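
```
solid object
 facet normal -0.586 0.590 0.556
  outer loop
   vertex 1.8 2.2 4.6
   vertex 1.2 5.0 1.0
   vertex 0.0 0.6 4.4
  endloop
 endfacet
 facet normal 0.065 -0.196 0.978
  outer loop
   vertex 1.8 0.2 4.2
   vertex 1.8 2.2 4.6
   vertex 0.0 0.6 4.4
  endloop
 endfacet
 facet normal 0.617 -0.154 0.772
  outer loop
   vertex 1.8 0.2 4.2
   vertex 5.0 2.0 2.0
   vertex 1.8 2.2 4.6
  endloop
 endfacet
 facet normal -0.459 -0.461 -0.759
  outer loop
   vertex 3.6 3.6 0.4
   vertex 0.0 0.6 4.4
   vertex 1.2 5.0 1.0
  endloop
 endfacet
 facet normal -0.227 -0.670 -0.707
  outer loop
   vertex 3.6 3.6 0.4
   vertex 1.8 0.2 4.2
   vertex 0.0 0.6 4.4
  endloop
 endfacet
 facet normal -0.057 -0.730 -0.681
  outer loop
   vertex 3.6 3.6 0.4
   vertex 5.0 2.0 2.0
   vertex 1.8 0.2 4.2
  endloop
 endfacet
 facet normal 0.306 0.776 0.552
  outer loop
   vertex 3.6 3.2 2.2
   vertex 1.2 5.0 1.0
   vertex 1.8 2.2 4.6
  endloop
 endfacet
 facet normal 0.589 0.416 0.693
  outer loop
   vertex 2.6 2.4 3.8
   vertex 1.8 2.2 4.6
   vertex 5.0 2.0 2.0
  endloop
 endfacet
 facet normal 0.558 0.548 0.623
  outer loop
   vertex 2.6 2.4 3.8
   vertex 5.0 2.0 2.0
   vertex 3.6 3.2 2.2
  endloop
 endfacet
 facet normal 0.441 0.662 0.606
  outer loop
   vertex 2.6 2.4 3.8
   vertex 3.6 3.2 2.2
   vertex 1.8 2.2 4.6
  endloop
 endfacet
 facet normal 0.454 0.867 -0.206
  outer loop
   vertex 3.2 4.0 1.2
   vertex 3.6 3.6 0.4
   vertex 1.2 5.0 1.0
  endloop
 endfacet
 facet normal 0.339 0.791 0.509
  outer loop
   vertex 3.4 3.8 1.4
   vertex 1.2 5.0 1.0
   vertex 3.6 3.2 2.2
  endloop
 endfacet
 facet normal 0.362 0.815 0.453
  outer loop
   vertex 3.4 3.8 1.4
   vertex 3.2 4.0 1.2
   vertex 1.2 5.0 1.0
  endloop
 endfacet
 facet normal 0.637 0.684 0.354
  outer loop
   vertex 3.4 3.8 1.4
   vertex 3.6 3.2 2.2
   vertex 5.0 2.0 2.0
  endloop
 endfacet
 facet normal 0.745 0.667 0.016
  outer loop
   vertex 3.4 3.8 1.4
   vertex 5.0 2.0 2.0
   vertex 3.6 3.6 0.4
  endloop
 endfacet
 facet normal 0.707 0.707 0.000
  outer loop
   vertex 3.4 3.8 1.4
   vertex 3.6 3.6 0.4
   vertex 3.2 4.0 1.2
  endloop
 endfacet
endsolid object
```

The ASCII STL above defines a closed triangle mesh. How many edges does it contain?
24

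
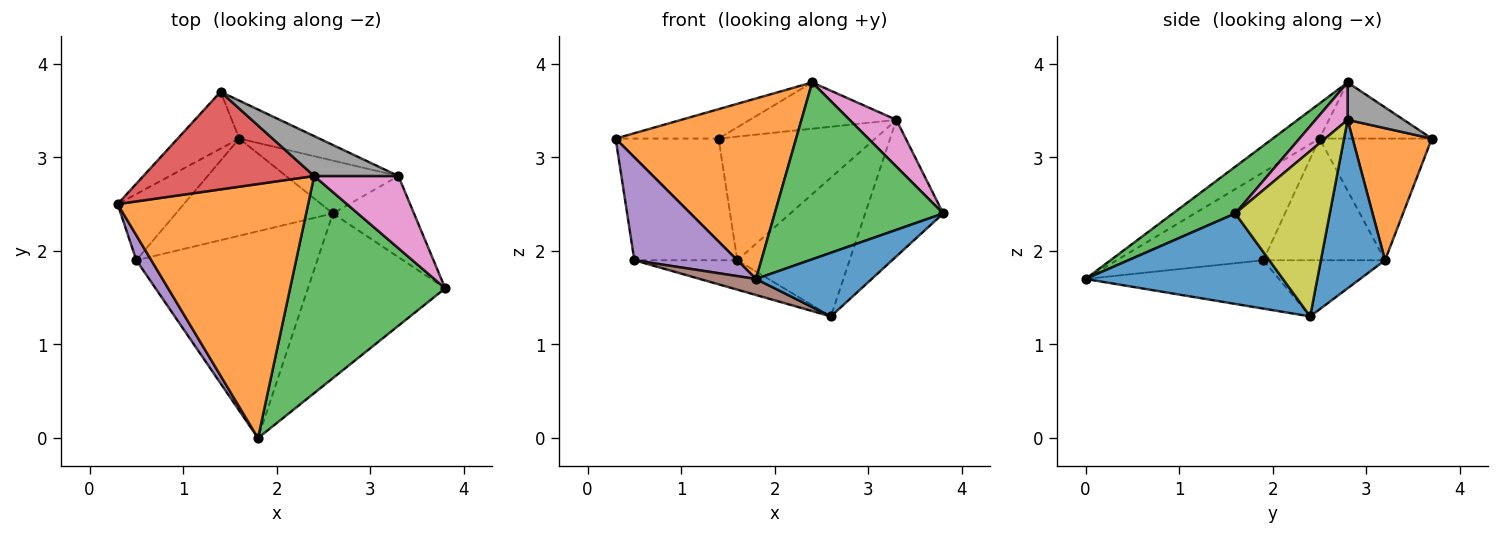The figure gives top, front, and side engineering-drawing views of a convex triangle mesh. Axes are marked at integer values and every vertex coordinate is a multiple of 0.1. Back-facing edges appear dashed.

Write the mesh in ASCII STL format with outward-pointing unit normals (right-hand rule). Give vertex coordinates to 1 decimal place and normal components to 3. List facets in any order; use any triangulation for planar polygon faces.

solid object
 facet normal 0.524 -0.307 -0.795
  outer loop
   vertex 2.6 2.4 1.3
   vertex 3.8 1.6 2.4
   vertex 1.8 0.0 1.7
  endloop
 endfacet
 facet normal -0.148 -0.573 0.806
  outer loop
   vertex 2.4 2.8 3.8
   vertex 0.3 2.5 3.2
   vertex 1.8 0.0 1.7
  endloop
 endfacet
 facet normal 0.228 -0.615 0.755
  outer loop
   vertex 2.4 2.8 3.8
   vertex 1.8 0.0 1.7
   vertex 3.8 1.6 2.4
  endloop
 endfacet
 facet normal -0.300 0.275 0.913
  outer loop
   vertex 2.4 2.8 3.8
   vertex 1.4 3.7 3.2
   vertex 0.3 2.5 3.2
  endloop
 endfacet
 facet normal -0.811 -0.569 0.138
  outer loop
   vertex 0.5 1.9 1.9
   vertex 1.8 0.0 1.7
   vertex 0.3 2.5 3.2
  endloop
 endfacet
 facet normal -0.257 -0.075 -0.963
  outer loop
   vertex 0.5 1.9 1.9
   vertex 2.6 2.4 1.3
   vertex 1.8 0.0 1.7
  endloop
 endfacet
 facet normal 0.349 -0.510 0.786
  outer loop
   vertex 3.3 2.8 3.4
   vertex 2.4 2.8 3.8
   vertex 3.8 1.6 2.4
  endloop
 endfacet
 facet normal 0.279 0.728 0.627
  outer loop
   vertex 3.3 2.8 3.4
   vertex 1.4 3.7 3.2
   vertex 2.4 2.8 3.8
  endloop
 endfacet
 facet normal 0.721 0.595 -0.354
  outer loop
   vertex 3.3 2.8 3.4
   vertex 3.8 1.6 2.4
   vertex 2.6 2.4 1.3
  endloop
 endfacet
 facet normal -0.324 0.274 -0.905
  outer loop
   vertex 1.6 3.2 1.9
   vertex 2.6 2.4 1.3
   vertex 0.5 1.9 1.9
  endloop
 endfacet
 facet normal 0.471 0.824 -0.314
  outer loop
   vertex 1.6 3.2 1.9
   vertex 3.3 2.8 3.4
   vertex 2.6 2.4 1.3
  endloop
 endfacet
 facet normal 0.435 0.861 -0.264
  outer loop
   vertex 1.6 3.2 1.9
   vertex 1.4 3.7 3.2
   vertex 3.3 2.8 3.4
  endloop
 endfacet
 facet normal -0.691 0.633 -0.350
  outer loop
   vertex 1.6 3.2 1.9
   vertex 0.3 2.5 3.2
   vertex 1.4 3.7 3.2
  endloop
 endfacet
 facet normal -0.705 0.596 -0.384
  outer loop
   vertex 1.6 3.2 1.9
   vertex 0.5 1.9 1.9
   vertex 0.3 2.5 3.2
  endloop
 endfacet
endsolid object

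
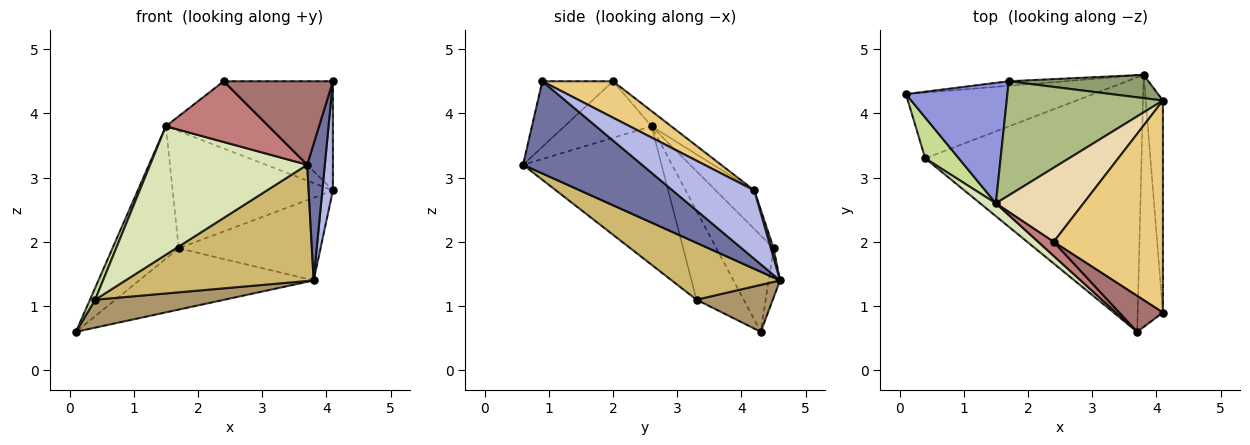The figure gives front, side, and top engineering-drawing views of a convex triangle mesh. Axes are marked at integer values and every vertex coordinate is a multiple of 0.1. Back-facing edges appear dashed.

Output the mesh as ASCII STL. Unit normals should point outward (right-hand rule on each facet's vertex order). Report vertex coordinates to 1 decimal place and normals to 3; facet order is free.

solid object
 facet normal 0.955 -0.141 -0.261
  outer loop
   vertex 3.7 0.6 3.2
   vertex 3.8 4.6 1.4
   vertex 4.1 0.9 4.5
  endloop
 endfacet
 facet normal -0.065 0.995 -0.073
  outer loop
   vertex 1.7 4.5 1.9
   vertex 3.8 4.6 1.4
   vertex 0.1 4.3 0.6
  endloop
 endfacet
 facet normal -0.538 0.624 0.567
  outer loop
   vertex 1.7 4.5 1.9
   vertex 0.1 4.3 0.6
   vertex 1.5 2.6 3.8
  endloop
 endfacet
 facet normal 0.962 -0.125 -0.242
  outer loop
   vertex 4.1 4.2 2.8
   vertex 4.1 0.9 4.5
   vertex 3.8 4.6 1.4
  endloop
 endfacet
 facet normal 0.019 0.962 0.271
  outer loop
   vertex 4.1 4.2 2.8
   vertex 3.8 4.6 1.4
   vertex 1.7 4.5 1.9
  endloop
 endfacet
 facet normal -0.170 0.706 0.688
  outer loop
   vertex 4.1 4.2 2.8
   vertex 1.7 4.5 1.9
   vertex 1.5 2.6 3.8
  endloop
 endfacet
 facet normal -0.930 -0.103 0.352
  outer loop
   vertex 0.4 3.3 1.1
   vertex 1.5 2.6 3.8
   vertex 0.1 4.3 0.6
  endloop
 endfacet
 facet normal -0.660 -0.748 0.075
  outer loop
   vertex 0.4 3.3 1.1
   vertex 3.7 0.6 3.2
   vertex 1.5 2.6 3.8
  endloop
 endfacet
 facet normal 0.225 -0.381 -0.897
  outer loop
   vertex 0.4 3.3 1.1
   vertex 0.1 4.3 0.6
   vertex 3.8 4.6 1.4
  endloop
 endfacet
 facet normal 0.233 -0.404 -0.885
  outer loop
   vertex 0.4 3.3 1.1
   vertex 3.8 4.6 1.4
   vertex 3.7 0.6 3.2
  endloop
 endfacet
 facet normal 0.284 0.439 0.852
  outer loop
   vertex 2.4 2.0 4.5
   vertex 4.1 0.9 4.5
   vertex 4.1 4.2 2.8
  endloop
 endfacet
 facet normal -0.127 0.666 0.735
  outer loop
   vertex 2.4 2.0 4.5
   vertex 4.1 4.2 2.8
   vertex 1.5 2.6 3.8
  endloop
 endfacet
 facet normal -0.511 -0.790 0.339
  outer loop
   vertex 2.4 2.0 4.5
   vertex 3.7 0.6 3.2
   vertex 4.1 0.9 4.5
  endloop
 endfacet
 facet normal -0.636 -0.752 0.173
  outer loop
   vertex 2.4 2.0 4.5
   vertex 1.5 2.6 3.8
   vertex 3.7 0.6 3.2
  endloop
 endfacet
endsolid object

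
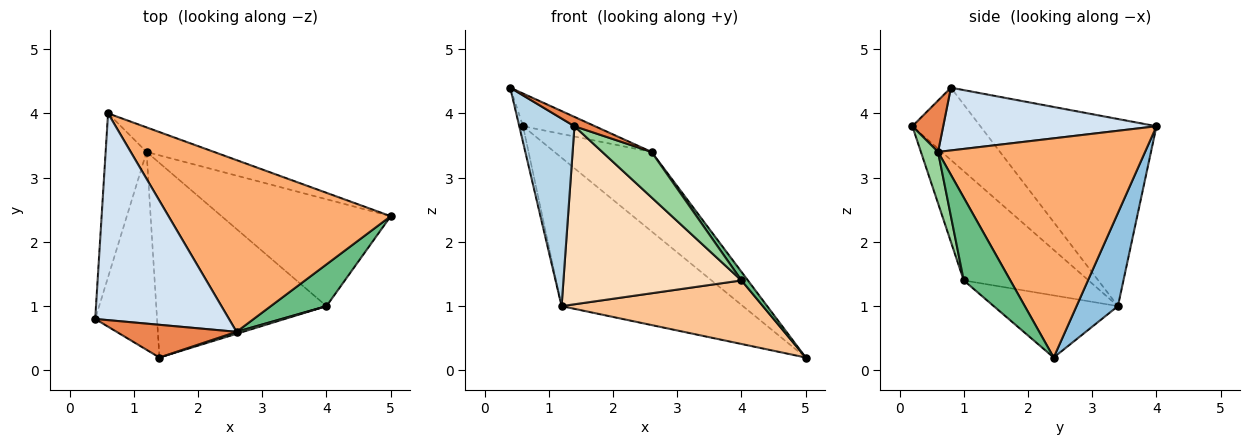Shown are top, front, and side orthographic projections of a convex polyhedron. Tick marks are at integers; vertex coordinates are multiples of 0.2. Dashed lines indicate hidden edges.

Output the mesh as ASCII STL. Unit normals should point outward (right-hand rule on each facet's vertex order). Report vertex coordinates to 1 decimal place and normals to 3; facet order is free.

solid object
 facet normal -0.977 0.021 -0.214
  outer loop
   vertex 1.2 3.4 1.0
   vertex 0.4 0.8 4.4
   vertex 0.6 4.0 3.8
  endloop
 endfacet
 facet normal 0.220 0.962 -0.159
  outer loop
   vertex 1.2 3.4 1.0
   vertex 0.6 4.0 3.8
   vertex 5.0 2.4 0.2
  endloop
 endfacet
 facet normal -0.647 -0.525 -0.553
  outer loop
   vertex 1.2 3.4 1.0
   vertex 1.4 0.2 3.8
   vertex 0.4 0.8 4.4
  endloop
 endfacet
 facet normal 0.420 0.142 0.896
  outer loop
   vertex 2.6 0.6 3.4
   vertex 0.6 4.0 3.8
   vertex 0.4 0.8 4.4
  endloop
 endfacet
 facet normal 0.381 -0.254 0.889
  outer loop
   vertex 2.6 0.6 3.4
   vertex 0.4 0.8 4.4
   vertex 1.4 0.2 3.8
  endloop
 endfacet
 facet normal 0.667 0.313 0.676
  outer loop
   vertex 2.6 0.6 3.4
   vertex 5.0 2.4 0.2
   vertex 0.6 4.0 3.8
  endloop
 endfacet
 facet normal -0.301 -0.488 -0.820
  outer loop
   vertex 4.0 1.0 1.4
   vertex 1.2 3.4 1.0
   vertex 5.0 2.4 0.2
  endloop
 endfacet
 facet normal -0.428 -0.610 -0.667
  outer loop
   vertex 4.0 1.0 1.4
   vertex 1.4 0.2 3.8
   vertex 1.2 3.4 1.0
  endloop
 endfacet
 facet normal 0.824 -0.114 0.554
  outer loop
   vertex 4.0 1.0 1.4
   vertex 5.0 2.4 0.2
   vertex 2.6 0.6 3.4
  endloop
 endfacet
 facet normal 0.328 -0.944 0.041
  outer loop
   vertex 4.0 1.0 1.4
   vertex 2.6 0.6 3.4
   vertex 1.4 0.2 3.8
  endloop
 endfacet
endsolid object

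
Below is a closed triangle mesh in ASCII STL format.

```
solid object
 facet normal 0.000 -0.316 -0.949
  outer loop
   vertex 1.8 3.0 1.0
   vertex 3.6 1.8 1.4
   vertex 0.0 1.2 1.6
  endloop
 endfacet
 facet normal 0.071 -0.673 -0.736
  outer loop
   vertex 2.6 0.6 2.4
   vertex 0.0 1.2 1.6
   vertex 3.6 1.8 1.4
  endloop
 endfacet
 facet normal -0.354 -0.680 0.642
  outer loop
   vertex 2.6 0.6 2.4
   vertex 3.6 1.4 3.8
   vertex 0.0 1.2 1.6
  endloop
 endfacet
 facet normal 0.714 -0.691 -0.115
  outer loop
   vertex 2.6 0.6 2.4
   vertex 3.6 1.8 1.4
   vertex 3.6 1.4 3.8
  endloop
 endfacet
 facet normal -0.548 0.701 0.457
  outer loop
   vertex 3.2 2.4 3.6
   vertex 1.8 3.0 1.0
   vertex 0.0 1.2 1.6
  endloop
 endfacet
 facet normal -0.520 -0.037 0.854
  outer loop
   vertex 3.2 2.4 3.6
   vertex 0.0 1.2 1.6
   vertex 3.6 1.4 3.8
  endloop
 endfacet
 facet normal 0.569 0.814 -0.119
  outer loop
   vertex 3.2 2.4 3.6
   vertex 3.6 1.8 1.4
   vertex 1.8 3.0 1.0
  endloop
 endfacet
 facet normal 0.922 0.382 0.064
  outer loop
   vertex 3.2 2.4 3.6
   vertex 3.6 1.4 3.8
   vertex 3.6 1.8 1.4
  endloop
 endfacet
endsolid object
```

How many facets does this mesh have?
8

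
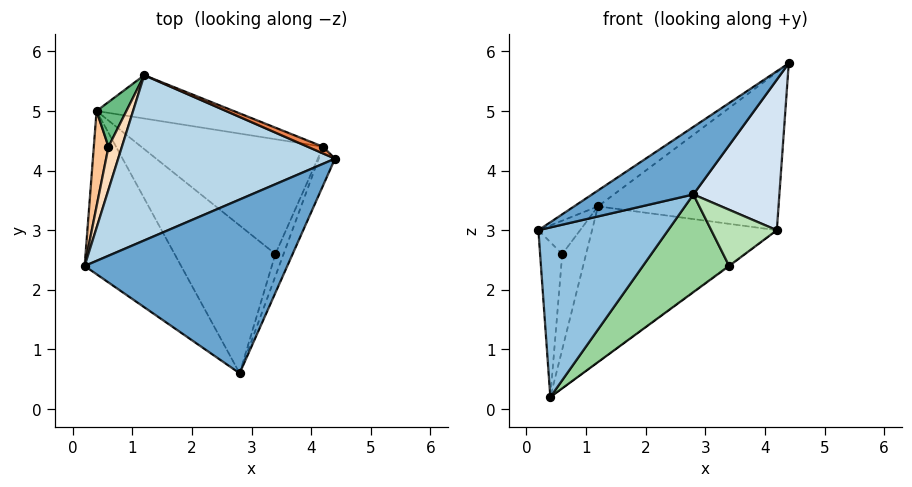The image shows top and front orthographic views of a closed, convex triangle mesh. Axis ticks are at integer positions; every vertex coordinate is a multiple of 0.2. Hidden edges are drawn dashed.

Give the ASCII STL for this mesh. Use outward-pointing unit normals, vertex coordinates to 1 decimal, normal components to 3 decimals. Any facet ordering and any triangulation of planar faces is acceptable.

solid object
 facet normal -0.422 -0.329 0.845
  outer loop
   vertex 2.8 0.6 3.6
   vertex 4.4 4.2 5.8
   vertex 0.2 2.4 3.0
  endloop
 endfacet
 facet normal -0.321 -0.682 -0.657
  outer loop
   vertex 0.4 5.0 0.2
   vertex 2.8 0.6 3.6
   vertex 0.2 2.4 3.0
  endloop
 endfacet
 facet normal -0.576 0.078 0.814
  outer loop
   vertex 1.2 5.6 3.4
   vertex 0.2 2.4 3.0
   vertex 4.4 4.2 5.8
  endloop
 endfacet
 facet normal 0.930 -0.357 -0.092
  outer loop
   vertex 4.2 4.4 3.0
   vertex 4.4 4.2 5.8
   vertex 2.8 0.6 3.6
  endloop
 endfacet
 facet normal 0.376 0.926 0.039
  outer loop
   vertex 4.2 4.4 3.0
   vertex 1.2 5.6 3.4
   vertex 4.4 4.2 5.8
  endloop
 endfacet
 facet normal 0.330 0.909 -0.253
  outer loop
   vertex 4.2 4.4 3.0
   vertex 0.4 5.0 0.2
   vertex 1.2 5.6 3.4
  endloop
 endfacet
 facet normal -0.966 0.220 0.136
  outer loop
   vertex 0.6 4.4 2.6
   vertex 0.4 5.0 0.2
   vertex 0.2 2.4 3.0
  endloop
 endfacet
 facet normal -0.916 0.247 0.317
  outer loop
   vertex 0.6 4.4 2.6
   vertex 0.2 2.4 3.0
   vertex 1.2 5.6 3.4
  endloop
 endfacet
 facet normal -0.922 0.351 0.165
  outer loop
   vertex 0.6 4.4 2.6
   vertex 1.2 5.6 3.4
   vertex 0.4 5.0 0.2
  endloop
 endfacet
 facet normal 0.168 -0.544 -0.822
  outer loop
   vertex 3.4 2.6 2.4
   vertex 2.8 0.6 3.6
   vertex 0.4 5.0 0.2
  endloop
 endfacet
 facet normal 0.921 -0.362 -0.143
  outer loop
   vertex 3.4 2.6 2.4
   vertex 4.2 4.4 3.0
   vertex 2.8 0.6 3.6
  endloop
 endfacet
 facet normal 0.594 0.004 -0.805
  outer loop
   vertex 3.4 2.6 2.4
   vertex 0.4 5.0 0.2
   vertex 4.2 4.4 3.0
  endloop
 endfacet
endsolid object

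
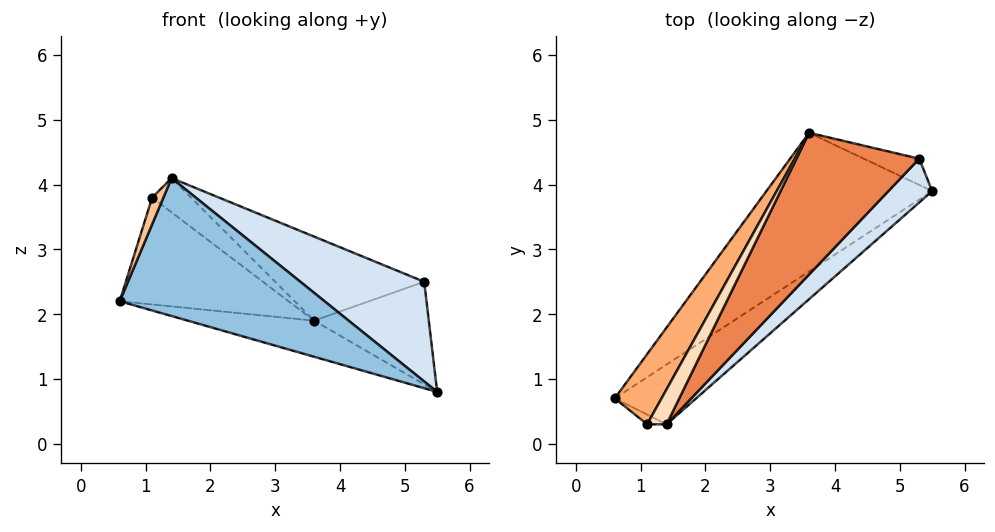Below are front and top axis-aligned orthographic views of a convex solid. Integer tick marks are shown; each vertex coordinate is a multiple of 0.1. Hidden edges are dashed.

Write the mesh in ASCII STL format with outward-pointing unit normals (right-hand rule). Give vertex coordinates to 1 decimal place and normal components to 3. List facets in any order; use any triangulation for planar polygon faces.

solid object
 facet normal -0.403 0.230 -0.885
  outer loop
   vertex 3.6 4.8 1.9
   vertex 5.5 3.9 0.8
   vertex 0.6 0.7 2.2
  endloop
 endfacet
 facet normal 0.437 -0.825 -0.358
  outer loop
   vertex 1.4 0.3 4.1
   vertex 0.6 0.7 2.2
   vertex 5.5 3.9 0.8
  endloop
 endfacet
 facet normal 0.301 0.924 -0.236
  outer loop
   vertex 5.3 4.4 2.5
   vertex 5.5 3.9 0.8
   vertex 3.6 4.8 1.9
  endloop
 endfacet
 facet normal 0.748 -0.608 0.267
  outer loop
   vertex 5.3 4.4 2.5
   vertex 1.4 0.3 4.1
   vertex 5.5 3.9 0.8
  endloop
 endfacet
 facet normal -0.180 0.502 0.846
  outer loop
   vertex 5.3 4.4 2.5
   vertex 3.6 4.8 1.9
   vertex 1.4 0.3 4.1
  endloop
 endfacet
 facet normal -0.736 0.566 0.371
  outer loop
   vertex 1.1 0.3 3.8
   vertex 3.6 4.8 1.9
   vertex 0.6 0.7 2.2
  endloop
 endfacet
 facet normal 0.323 -0.889 -0.323
  outer loop
   vertex 1.1 0.3 3.8
   vertex 0.6 0.7 2.2
   vertex 1.4 0.3 4.1
  endloop
 endfacet
 facet normal -0.582 0.569 0.582
  outer loop
   vertex 1.1 0.3 3.8
   vertex 1.4 0.3 4.1
   vertex 3.6 4.8 1.9
  endloop
 endfacet
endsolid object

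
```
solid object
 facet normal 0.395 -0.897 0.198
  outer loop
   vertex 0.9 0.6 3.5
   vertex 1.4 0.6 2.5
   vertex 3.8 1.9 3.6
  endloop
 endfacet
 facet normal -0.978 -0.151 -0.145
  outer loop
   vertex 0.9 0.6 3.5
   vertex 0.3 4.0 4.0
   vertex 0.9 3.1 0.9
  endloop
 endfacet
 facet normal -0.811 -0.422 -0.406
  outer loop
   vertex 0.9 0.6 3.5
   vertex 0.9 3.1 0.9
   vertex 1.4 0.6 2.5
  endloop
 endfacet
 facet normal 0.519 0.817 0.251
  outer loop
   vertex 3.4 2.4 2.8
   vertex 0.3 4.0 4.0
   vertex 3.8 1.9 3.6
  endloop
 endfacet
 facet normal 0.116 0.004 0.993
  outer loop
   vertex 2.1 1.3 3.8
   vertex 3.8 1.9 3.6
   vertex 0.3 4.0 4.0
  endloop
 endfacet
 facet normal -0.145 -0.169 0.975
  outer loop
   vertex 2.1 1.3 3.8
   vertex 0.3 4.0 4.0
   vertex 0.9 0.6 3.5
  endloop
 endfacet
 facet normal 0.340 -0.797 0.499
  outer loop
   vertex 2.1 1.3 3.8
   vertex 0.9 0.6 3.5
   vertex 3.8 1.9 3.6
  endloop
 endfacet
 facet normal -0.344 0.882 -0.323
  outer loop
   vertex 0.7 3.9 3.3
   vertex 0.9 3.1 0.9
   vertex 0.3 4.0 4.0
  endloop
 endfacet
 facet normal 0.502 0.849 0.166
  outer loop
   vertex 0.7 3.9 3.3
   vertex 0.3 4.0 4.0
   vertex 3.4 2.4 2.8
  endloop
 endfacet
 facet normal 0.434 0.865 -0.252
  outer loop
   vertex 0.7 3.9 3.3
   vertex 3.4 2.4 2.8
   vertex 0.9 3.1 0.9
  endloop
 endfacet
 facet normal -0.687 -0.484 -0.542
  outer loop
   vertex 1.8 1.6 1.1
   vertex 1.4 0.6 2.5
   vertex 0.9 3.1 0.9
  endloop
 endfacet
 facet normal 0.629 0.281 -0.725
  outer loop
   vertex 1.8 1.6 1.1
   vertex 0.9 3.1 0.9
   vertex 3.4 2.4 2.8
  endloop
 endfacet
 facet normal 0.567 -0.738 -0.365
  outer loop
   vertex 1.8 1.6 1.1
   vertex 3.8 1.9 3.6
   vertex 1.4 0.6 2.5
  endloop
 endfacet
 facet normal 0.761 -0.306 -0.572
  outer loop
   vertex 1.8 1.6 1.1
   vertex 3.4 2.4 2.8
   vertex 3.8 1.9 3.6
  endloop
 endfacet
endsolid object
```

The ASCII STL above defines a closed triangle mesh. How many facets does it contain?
14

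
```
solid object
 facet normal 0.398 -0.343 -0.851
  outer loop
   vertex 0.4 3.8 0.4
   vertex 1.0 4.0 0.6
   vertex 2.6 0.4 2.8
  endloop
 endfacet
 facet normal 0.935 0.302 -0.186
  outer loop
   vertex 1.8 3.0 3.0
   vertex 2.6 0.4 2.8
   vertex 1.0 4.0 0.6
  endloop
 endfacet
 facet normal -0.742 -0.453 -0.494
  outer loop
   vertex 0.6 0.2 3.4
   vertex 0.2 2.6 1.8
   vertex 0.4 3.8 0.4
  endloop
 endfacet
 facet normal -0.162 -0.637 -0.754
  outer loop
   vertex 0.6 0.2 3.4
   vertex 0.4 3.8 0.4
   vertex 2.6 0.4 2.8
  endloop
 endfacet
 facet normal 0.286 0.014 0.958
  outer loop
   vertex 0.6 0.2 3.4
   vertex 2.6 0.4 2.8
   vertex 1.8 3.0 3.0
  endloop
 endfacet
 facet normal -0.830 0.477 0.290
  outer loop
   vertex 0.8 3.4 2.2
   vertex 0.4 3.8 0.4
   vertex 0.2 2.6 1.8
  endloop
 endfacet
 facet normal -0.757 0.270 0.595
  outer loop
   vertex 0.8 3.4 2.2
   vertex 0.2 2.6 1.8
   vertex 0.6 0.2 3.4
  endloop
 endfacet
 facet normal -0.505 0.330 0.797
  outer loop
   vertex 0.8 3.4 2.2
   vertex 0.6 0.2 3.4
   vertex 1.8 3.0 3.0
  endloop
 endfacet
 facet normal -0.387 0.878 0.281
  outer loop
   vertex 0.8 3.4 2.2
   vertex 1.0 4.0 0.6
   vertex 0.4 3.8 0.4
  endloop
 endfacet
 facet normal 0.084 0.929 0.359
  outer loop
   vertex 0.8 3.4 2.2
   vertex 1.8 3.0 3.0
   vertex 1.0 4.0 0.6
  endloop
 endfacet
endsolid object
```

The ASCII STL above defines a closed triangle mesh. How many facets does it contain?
10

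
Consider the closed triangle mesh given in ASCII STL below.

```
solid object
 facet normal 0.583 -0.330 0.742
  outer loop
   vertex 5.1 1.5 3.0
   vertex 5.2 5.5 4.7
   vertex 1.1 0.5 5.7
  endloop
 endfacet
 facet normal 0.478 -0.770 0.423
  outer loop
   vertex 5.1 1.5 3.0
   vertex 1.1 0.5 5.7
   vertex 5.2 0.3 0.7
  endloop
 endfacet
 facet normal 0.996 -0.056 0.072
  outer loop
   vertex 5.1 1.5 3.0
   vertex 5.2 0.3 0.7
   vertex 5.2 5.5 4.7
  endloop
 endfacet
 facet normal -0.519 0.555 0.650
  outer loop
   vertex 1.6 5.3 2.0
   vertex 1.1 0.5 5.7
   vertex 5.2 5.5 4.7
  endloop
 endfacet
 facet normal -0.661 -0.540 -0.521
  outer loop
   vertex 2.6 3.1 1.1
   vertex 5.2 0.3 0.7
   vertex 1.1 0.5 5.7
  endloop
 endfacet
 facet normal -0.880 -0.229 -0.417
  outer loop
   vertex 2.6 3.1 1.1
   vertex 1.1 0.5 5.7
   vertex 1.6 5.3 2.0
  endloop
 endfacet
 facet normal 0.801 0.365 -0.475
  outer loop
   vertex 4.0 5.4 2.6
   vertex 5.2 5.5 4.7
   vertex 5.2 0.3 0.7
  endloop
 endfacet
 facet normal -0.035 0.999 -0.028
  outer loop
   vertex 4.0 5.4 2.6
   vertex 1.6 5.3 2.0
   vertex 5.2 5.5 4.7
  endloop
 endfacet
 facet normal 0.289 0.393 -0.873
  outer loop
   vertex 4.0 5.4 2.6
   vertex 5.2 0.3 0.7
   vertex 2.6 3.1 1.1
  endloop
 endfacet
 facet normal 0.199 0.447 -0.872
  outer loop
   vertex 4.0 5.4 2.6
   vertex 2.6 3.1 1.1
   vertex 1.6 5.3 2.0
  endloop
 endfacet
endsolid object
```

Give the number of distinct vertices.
7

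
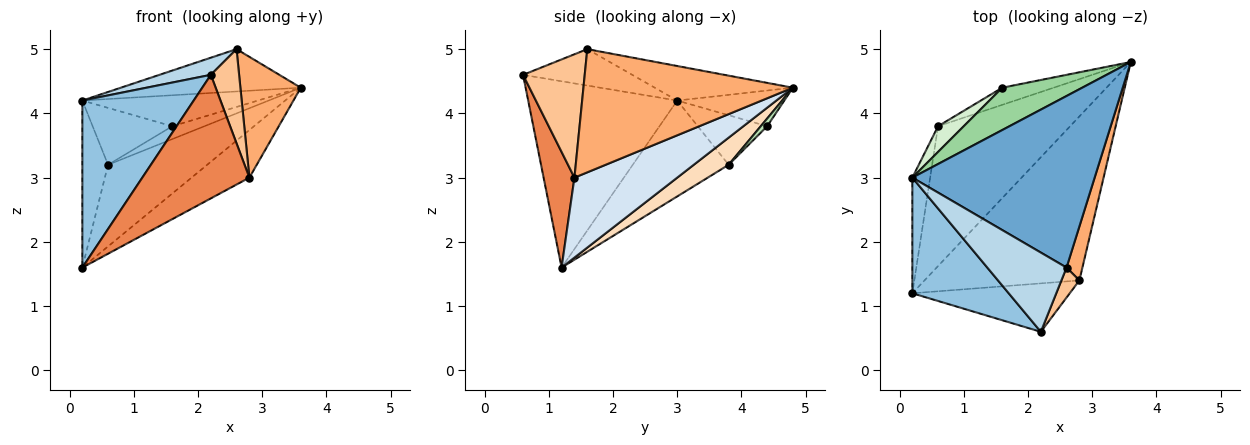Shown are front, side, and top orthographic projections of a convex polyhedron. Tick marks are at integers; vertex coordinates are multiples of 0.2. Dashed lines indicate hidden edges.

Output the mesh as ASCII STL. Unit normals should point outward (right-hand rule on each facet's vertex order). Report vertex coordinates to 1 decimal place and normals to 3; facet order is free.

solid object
 facet normal -0.181 0.236 0.955
  outer loop
   vertex 0.2 3.0 4.2
   vertex 2.6 1.6 5.0
   vertex 3.6 4.8 4.4
  endloop
 endfacet
 facet normal -0.740 -0.553 0.383
  outer loop
   vertex 0.2 3.0 4.2
   vertex 0.2 1.2 1.6
   vertex 2.2 0.6 4.6
  endloop
 endfacet
 facet normal -0.410 -0.193 0.892
  outer loop
   vertex 0.2 3.0 4.2
   vertex 2.2 0.6 4.6
   vertex 2.6 1.6 5.0
  endloop
 endfacet
 facet normal 0.444 0.250 -0.860
  outer loop
   vertex 2.8 1.4 3.0
   vertex 0.2 1.2 1.6
   vertex 3.6 4.8 4.4
  endloop
 endfacet
 facet normal 0.259 -0.899 -0.353
  outer loop
   vertex 2.8 1.4 3.0
   vertex 2.2 0.6 4.6
   vertex 0.2 1.2 1.6
  endloop
 endfacet
 facet normal 0.954 -0.275 0.123
  outer loop
   vertex 2.8 1.4 3.0
   vertex 3.6 4.8 4.4
   vertex 2.6 1.6 5.0
  endloop
 endfacet
 facet normal 0.901 -0.413 0.131
  outer loop
   vertex 2.8 1.4 3.0
   vertex 2.6 1.6 5.0
   vertex 2.2 0.6 4.6
  endloop
 endfacet
 facet normal 0.175 0.496 -0.850
  outer loop
   vertex 0.6 3.8 3.2
   vertex 3.6 4.8 4.4
   vertex 0.2 1.2 1.6
  endloop
 endfacet
 facet normal -0.951 0.255 -0.176
  outer loop
   vertex 0.6 3.8 3.2
   vertex 0.2 1.2 1.6
   vertex 0.2 3.0 4.2
  endloop
 endfacet
 facet normal -0.339 0.556 0.759
  outer loop
   vertex 1.6 4.4 3.8
   vertex 0.2 3.0 4.2
   vertex 3.6 4.8 4.4
  endloop
 endfacet
 facet normal 0.119 0.596 -0.794
  outer loop
   vertex 1.6 4.4 3.8
   vertex 3.6 4.8 4.4
   vertex 0.6 3.8 3.2
  endloop
 endfacet
 facet normal -0.622 0.714 0.322
  outer loop
   vertex 1.6 4.4 3.8
   vertex 0.6 3.8 3.2
   vertex 0.2 3.0 4.2
  endloop
 endfacet
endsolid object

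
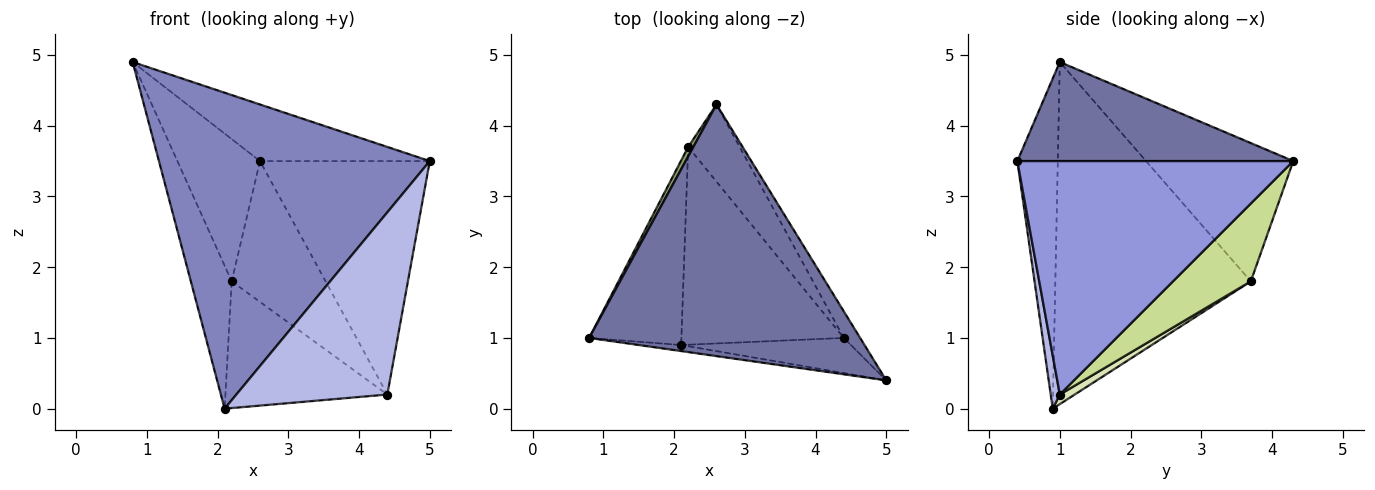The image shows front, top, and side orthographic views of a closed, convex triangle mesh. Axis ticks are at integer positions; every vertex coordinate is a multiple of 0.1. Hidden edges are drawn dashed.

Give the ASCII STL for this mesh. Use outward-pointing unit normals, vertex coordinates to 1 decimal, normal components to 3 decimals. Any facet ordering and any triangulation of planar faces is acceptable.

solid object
 facet normal 0.336 0.207 0.919
  outer loop
   vertex 2.6 4.3 3.5
   vertex 0.8 1.0 4.9
   vertex 5.0 0.4 3.5
  endloop
 endfacet
 facet normal -0.148 -0.989 -0.019
  outer loop
   vertex 2.1 0.9 0.0
   vertex 5.0 0.4 3.5
   vertex 0.8 1.0 4.9
  endloop
 endfacet
 facet normal 0.850 0.523 -0.059
  outer loop
   vertex 4.4 1.0 0.2
   vertex 2.6 4.3 3.5
   vertex 5.0 0.4 3.5
  endloop
 endfacet
 facet normal 0.059 -0.980 -0.189
  outer loop
   vertex 4.4 1.0 0.2
   vertex 5.0 0.4 3.5
   vertex 2.1 0.9 0.0
  endloop
 endfacet
 facet normal -0.872 0.489 0.032
  outer loop
   vertex 2.2 3.7 1.8
   vertex 0.8 1.0 4.9
   vertex 2.6 4.3 3.5
  endloop
 endfacet
 facet normal -0.946 0.198 -0.255
  outer loop
   vertex 2.2 3.7 1.8
   vertex 2.1 0.9 0.0
   vertex 0.8 1.0 4.9
  endloop
 endfacet
 facet normal 0.588 0.709 -0.389
  outer loop
   vertex 2.2 3.7 1.8
   vertex 2.6 4.3 3.5
   vertex 4.4 1.0 0.2
  endloop
 endfacet
 facet normal 0.050 0.539 -0.841
  outer loop
   vertex 2.2 3.7 1.8
   vertex 4.4 1.0 0.2
   vertex 2.1 0.9 0.0
  endloop
 endfacet
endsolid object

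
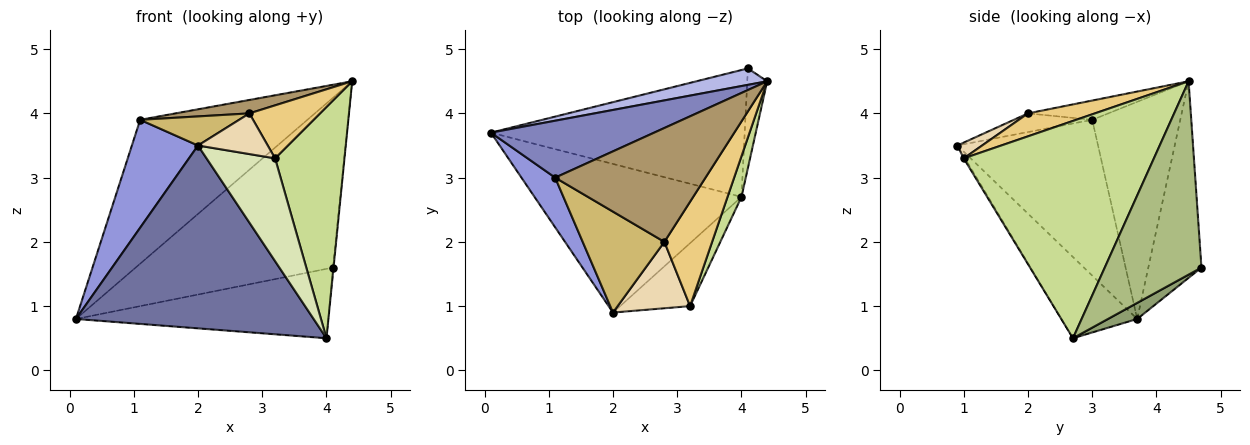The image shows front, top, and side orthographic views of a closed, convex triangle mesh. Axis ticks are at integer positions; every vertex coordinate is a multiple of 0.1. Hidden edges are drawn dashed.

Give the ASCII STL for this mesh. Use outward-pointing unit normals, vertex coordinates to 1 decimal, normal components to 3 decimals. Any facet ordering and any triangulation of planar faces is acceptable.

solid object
 facet normal -0.240 -0.753 -0.612
  outer loop
   vertex 4.0 2.7 0.5
   vertex 2.0 0.9 3.5
   vertex 0.1 3.7 0.8
  endloop
 endfacet
 facet normal -0.440 0.835 0.330
  outer loop
   vertex 1.1 3.0 3.9
   vertex 4.4 4.5 4.5
   vertex 0.1 3.7 0.8
  endloop
 endfacet
 facet normal -0.888 -0.417 0.192
  outer loop
   vertex 1.1 3.0 3.9
   vertex 0.1 3.7 0.8
   vertex 2.0 0.9 3.5
  endloop
 endfacet
 facet normal -0.259 0.961 0.093
  outer loop
   vertex 4.1 4.7 1.6
   vertex 0.1 3.7 0.8
   vertex 4.4 4.5 4.5
  endloop
 endfacet
 facet normal 0.055 0.479 -0.876
  outer loop
   vertex 4.1 4.7 1.6
   vertex 4.0 2.7 0.5
   vertex 0.1 3.7 0.8
  endloop
 endfacet
 facet normal 0.995 0.007 -0.102
  outer loop
   vertex 4.1 4.7 1.6
   vertex 4.4 4.5 4.5
   vertex 4.0 2.7 0.5
  endloop
 endfacet
 facet normal 0.938 -0.342 0.060
  outer loop
   vertex 3.2 1.0 3.3
   vertex 4.0 2.7 0.5
   vertex 4.4 4.5 4.5
  endloop
 endfacet
 facet normal -0.016 -0.853 -0.522
  outer loop
   vertex 3.2 1.0 3.3
   vertex 2.0 0.9 3.5
   vertex 4.0 2.7 0.5
  endloop
 endfacet
 facet normal -0.126 -0.116 0.985
  outer loop
   vertex 2.8 2.0 4.0
   vertex 4.4 4.5 4.5
   vertex 1.1 3.0 3.9
  endloop
 endfacet
 facet normal -0.214 -0.271 0.938
  outer loop
   vertex 2.8 2.0 4.0
   vertex 1.1 3.0 3.9
   vertex 2.0 0.9 3.5
  endloop
 endfacet
 facet normal 0.394 -0.416 0.820
  outer loop
   vertex 2.8 2.0 4.0
   vertex 3.2 1.0 3.3
   vertex 4.4 4.5 4.5
  endloop
 endfacet
 facet normal 0.183 -0.514 0.838
  outer loop
   vertex 2.8 2.0 4.0
   vertex 2.0 0.9 3.5
   vertex 3.2 1.0 3.3
  endloop
 endfacet
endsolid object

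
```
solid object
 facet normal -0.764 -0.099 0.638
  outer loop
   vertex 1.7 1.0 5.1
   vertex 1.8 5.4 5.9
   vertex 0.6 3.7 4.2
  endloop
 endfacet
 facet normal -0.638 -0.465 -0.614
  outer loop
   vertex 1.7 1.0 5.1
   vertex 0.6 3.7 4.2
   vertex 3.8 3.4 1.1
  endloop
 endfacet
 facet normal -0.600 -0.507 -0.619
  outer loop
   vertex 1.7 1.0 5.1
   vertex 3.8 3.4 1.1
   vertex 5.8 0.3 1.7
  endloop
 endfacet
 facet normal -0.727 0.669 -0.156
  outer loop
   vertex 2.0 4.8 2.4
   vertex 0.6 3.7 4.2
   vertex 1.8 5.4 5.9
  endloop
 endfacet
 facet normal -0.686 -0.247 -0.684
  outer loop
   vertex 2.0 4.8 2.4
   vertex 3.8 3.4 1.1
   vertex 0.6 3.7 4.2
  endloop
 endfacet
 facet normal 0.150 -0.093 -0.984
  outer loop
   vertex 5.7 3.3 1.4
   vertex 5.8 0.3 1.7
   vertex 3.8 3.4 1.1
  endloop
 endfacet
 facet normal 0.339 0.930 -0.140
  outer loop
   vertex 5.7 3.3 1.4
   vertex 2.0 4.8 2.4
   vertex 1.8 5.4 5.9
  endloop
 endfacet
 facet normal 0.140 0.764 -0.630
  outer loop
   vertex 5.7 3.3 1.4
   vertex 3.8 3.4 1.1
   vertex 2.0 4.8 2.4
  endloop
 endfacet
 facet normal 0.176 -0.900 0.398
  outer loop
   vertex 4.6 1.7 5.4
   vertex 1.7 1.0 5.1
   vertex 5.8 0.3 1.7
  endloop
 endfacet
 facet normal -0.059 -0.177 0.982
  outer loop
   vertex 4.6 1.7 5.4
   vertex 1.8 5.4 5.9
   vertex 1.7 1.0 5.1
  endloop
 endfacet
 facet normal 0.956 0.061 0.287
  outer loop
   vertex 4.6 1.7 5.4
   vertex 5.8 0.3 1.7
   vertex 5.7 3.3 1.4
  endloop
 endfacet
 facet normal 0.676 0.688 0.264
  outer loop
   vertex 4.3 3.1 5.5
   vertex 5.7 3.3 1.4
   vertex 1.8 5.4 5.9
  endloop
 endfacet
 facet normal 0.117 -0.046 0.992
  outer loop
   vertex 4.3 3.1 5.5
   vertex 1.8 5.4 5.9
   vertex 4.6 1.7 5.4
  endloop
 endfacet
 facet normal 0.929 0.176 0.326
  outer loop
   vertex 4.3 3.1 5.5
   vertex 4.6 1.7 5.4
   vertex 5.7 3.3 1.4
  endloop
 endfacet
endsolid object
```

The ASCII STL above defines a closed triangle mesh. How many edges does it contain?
21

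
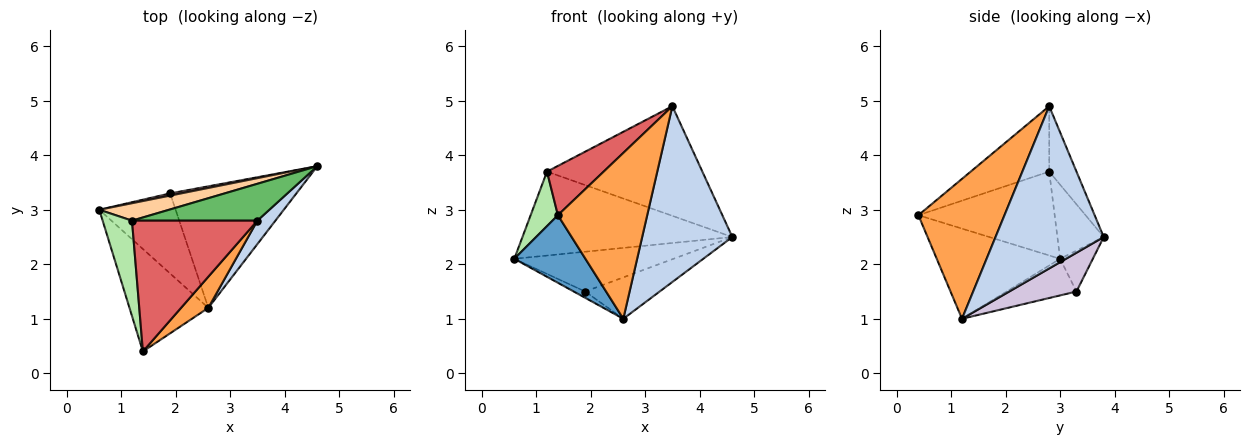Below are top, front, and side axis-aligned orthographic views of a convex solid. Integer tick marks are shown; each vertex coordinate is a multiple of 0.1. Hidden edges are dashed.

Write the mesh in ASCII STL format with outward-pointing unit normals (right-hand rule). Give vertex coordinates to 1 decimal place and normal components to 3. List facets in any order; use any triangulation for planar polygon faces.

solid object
 facet normal -0.691 -0.398 -0.604
  outer loop
   vertex 2.6 1.2 1.0
   vertex 1.4 0.4 2.9
   vertex 0.6 3.0 2.1
  endloop
 endfacet
 facet normal 0.765 -0.638 0.085
  outer loop
   vertex 2.6 1.2 1.0
   vertex 4.6 3.8 2.5
   vertex 3.5 2.8 4.9
  endloop
 endfacet
 facet normal 0.688 -0.713 0.134
  outer loop
   vertex 2.6 1.2 1.0
   vertex 3.5 2.8 4.9
   vertex 1.4 0.4 2.9
  endloop
 endfacet
 facet normal -0.211 0.957 0.199
  outer loop
   vertex 1.2 2.8 3.7
   vertex 4.6 3.8 2.5
   vertex 0.6 3.0 2.1
  endloop
 endfacet
 facet normal -0.164 0.935 0.314
  outer loop
   vertex 1.2 2.8 3.7
   vertex 3.5 2.8 4.9
   vertex 4.6 3.8 2.5
  endloop
 endfacet
 facet normal -0.927 -0.185 0.325
  outer loop
   vertex 1.2 2.8 3.7
   vertex 0.6 3.0 2.1
   vertex 1.4 0.4 2.9
  endloop
 endfacet
 facet normal -0.439 -0.317 0.841
  outer loop
   vertex 1.2 2.8 3.7
   vertex 1.4 0.4 2.9
   vertex 3.5 2.8 4.9
  endloop
 endfacet
 facet normal -0.201 0.978 0.054
  outer loop
   vertex 1.9 3.3 1.5
   vertex 0.6 3.0 2.1
   vertex 4.6 3.8 2.5
  endloop
 endfacet
 facet normal -0.431 0.070 -0.899
  outer loop
   vertex 1.9 3.3 1.5
   vertex 2.6 1.2 1.0
   vertex 0.6 3.0 2.1
  endloop
 endfacet
 facet normal 0.279 0.310 -0.909
  outer loop
   vertex 1.9 3.3 1.5
   vertex 4.6 3.8 2.5
   vertex 2.6 1.2 1.0
  endloop
 endfacet
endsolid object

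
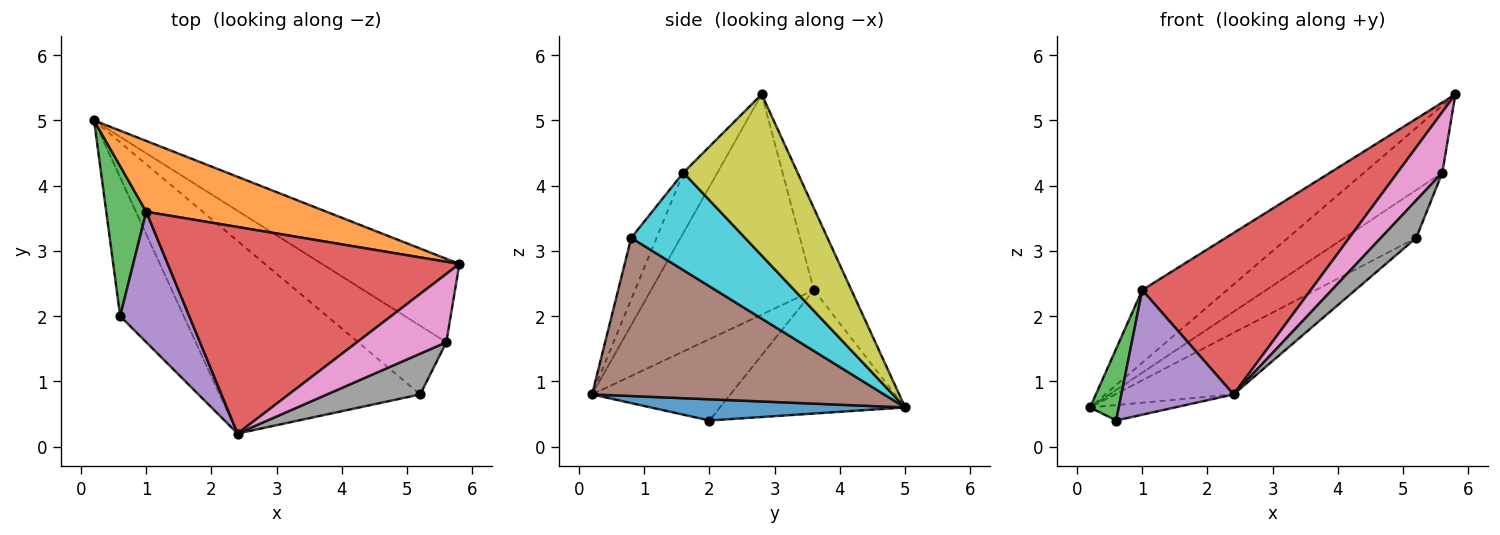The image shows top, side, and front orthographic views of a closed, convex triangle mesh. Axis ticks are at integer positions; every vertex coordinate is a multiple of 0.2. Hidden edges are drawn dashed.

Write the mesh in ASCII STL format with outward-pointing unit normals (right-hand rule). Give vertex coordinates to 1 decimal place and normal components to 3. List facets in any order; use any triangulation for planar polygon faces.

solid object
 facet normal 0.314 0.105 -0.943
  outer loop
   vertex 0.6 2.0 0.4
   vertex 0.2 5.0 0.6
   vertex 2.4 0.2 0.8
  endloop
 endfacet
 facet normal -0.302 0.683 0.665
  outer loop
   vertex 1.0 3.6 2.4
   vertex 5.8 2.8 5.4
   vertex 0.2 5.0 0.6
  endloop
 endfacet
 facet normal -0.941 -0.146 0.305
  outer loop
   vertex 1.0 3.6 2.4
   vertex 0.2 5.0 0.6
   vertex 0.6 2.0 0.4
  endloop
 endfacet
 facet normal -0.511 -0.529 0.677
  outer loop
   vertex 1.0 3.6 2.4
   vertex 2.4 0.2 0.8
   vertex 5.8 2.8 5.4
  endloop
 endfacet
 facet normal -0.648 -0.526 0.550
  outer loop
   vertex 1.0 3.6 2.4
   vertex 0.6 2.0 0.4
   vertex 2.4 0.2 0.8
  endloop
 endfacet
 facet normal 0.601 0.244 -0.762
  outer loop
   vertex 5.2 0.8 3.2
   vertex 2.4 0.2 0.8
   vertex 0.2 5.0 0.6
  endloop
 endfacet
 facet normal -0.450 -0.593 0.668
  outer loop
   vertex 5.6 1.6 4.2
   vertex 5.8 2.8 5.4
   vertex 2.4 0.2 0.8
  endloop
 endfacet
 facet normal -0.437 -0.609 0.662
  outer loop
   vertex 5.6 1.6 4.2
   vertex 2.4 0.2 0.8
   vertex 5.2 0.8 3.2
  endloop
 endfacet
 facet normal 0.675 0.463 -0.575
  outer loop
   vertex 5.6 1.6 4.2
   vertex 0.2 5.0 0.6
   vertex 5.8 2.8 5.4
  endloop
 endfacet
 facet normal 0.672 0.424 -0.608
  outer loop
   vertex 5.6 1.6 4.2
   vertex 5.2 0.8 3.2
   vertex 0.2 5.0 0.6
  endloop
 endfacet
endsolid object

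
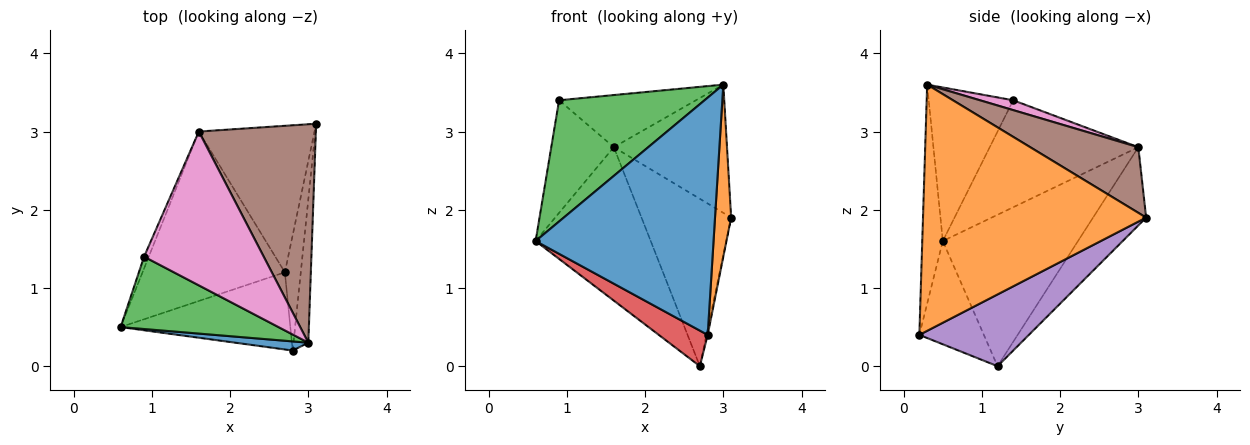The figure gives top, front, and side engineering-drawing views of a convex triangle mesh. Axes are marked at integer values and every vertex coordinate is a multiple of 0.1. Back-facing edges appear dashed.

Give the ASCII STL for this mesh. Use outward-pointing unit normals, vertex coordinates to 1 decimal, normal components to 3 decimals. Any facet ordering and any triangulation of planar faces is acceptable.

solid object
 facet normal -0.115 -0.993 0.038
  outer loop
   vertex 2.8 0.2 0.4
   vertex 3.0 0.3 3.6
   vertex 0.6 0.5 1.6
  endloop
 endfacet
 facet normal 0.996 -0.072 -0.060
  outer loop
   vertex 2.8 0.2 0.4
   vertex 3.1 3.1 1.9
   vertex 3.0 0.3 3.6
  endloop
 endfacet
 facet normal -0.446 -0.768 0.459
  outer loop
   vertex 0.9 1.4 3.4
   vertex 0.6 0.5 1.6
   vertex 3.0 0.3 3.6
  endloop
 endfacet
 facet normal -0.484 -0.366 -0.795
  outer loop
   vertex 2.7 1.2 0.0
   vertex 2.8 0.2 0.4
   vertex 0.6 0.5 1.6
  endloop
 endfacet
 facet normal 0.976 0.011 -0.217
  outer loop
   vertex 2.7 1.2 0.0
   vertex 3.1 3.1 1.9
   vertex 2.8 0.2 0.4
  endloop
 endfacet
 facet normal 0.435 0.456 0.776
  outer loop
   vertex 1.6 3.0 2.8
   vertex 3.0 0.3 3.6
   vertex 3.1 3.1 1.9
  endloop
 endfacet
 facet normal 0.078 0.320 0.944
  outer loop
   vertex 1.6 3.0 2.8
   vertex 0.9 1.4 3.4
   vertex 3.0 0.3 3.6
  endloop
 endfacet
 facet normal -0.921 0.388 -0.040
  outer loop
   vertex 1.6 3.0 2.8
   vertex 0.6 0.5 1.6
   vertex 0.9 1.4 3.4
  endloop
 endfacet
 facet normal -0.619 0.527 -0.582
  outer loop
   vertex 1.6 3.0 2.8
   vertex 2.7 1.2 0.0
   vertex 0.6 0.5 1.6
  endloop
 endfacet
 facet normal -0.407 0.687 -0.602
  outer loop
   vertex 1.6 3.0 2.8
   vertex 3.1 3.1 1.9
   vertex 2.7 1.2 0.0
  endloop
 endfacet
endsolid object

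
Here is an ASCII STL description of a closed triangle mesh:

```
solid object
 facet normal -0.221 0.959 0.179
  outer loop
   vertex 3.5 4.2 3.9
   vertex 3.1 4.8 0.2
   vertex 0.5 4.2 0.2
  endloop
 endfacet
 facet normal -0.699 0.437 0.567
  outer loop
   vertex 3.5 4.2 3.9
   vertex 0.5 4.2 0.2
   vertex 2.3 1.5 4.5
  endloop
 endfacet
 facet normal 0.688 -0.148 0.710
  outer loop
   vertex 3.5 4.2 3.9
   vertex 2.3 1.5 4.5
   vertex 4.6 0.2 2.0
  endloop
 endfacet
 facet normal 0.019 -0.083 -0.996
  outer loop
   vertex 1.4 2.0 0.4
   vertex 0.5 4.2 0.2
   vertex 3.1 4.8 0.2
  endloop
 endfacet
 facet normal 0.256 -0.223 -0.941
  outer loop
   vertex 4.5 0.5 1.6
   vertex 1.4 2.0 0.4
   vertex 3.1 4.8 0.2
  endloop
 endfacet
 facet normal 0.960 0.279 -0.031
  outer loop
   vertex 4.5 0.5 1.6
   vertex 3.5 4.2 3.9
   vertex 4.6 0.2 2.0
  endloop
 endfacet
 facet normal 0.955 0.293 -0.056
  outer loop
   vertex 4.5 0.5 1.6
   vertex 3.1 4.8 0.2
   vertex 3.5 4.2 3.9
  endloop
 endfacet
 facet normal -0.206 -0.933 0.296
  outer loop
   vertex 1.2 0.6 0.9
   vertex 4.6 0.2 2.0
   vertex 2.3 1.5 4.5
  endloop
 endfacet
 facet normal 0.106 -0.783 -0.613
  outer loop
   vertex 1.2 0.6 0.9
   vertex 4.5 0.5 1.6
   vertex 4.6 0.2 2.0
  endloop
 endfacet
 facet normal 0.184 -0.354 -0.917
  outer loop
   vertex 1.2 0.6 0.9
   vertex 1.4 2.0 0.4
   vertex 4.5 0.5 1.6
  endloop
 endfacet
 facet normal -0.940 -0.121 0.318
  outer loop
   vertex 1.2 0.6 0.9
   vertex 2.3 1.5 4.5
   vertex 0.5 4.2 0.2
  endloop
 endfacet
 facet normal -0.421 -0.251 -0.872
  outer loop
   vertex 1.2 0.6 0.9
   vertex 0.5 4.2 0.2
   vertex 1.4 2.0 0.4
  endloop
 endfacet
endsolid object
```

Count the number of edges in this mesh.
18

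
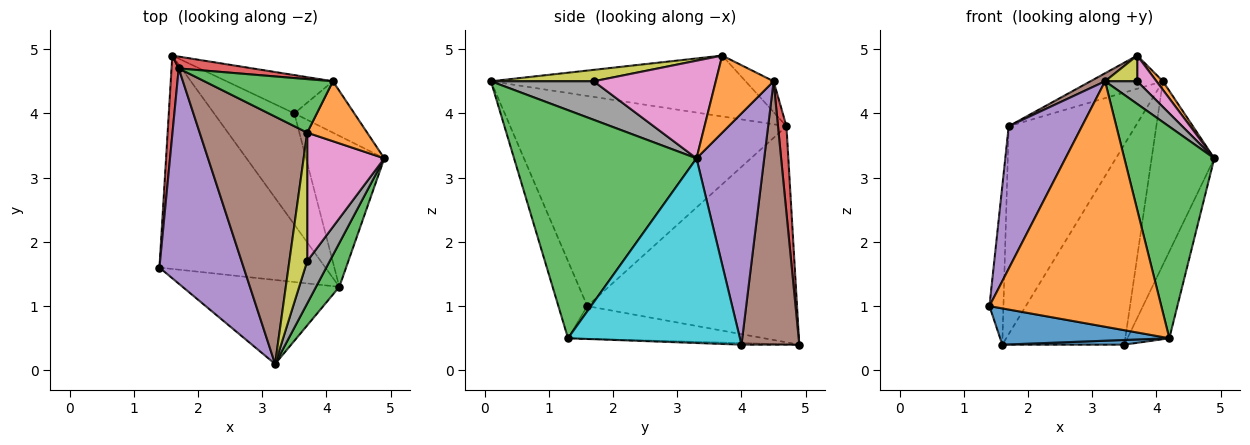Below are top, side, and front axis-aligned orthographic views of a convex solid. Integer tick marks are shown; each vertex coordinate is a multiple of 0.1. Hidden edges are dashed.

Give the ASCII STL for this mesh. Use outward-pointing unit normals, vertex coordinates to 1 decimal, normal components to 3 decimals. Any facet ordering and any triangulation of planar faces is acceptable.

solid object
 facet normal -0.190 -0.164 -0.968
  outer loop
   vertex 4.2 1.3 0.5
   vertex 1.4 1.6 1.0
   vertex 1.6 4.9 0.4
  endloop
 endfacet
 facet normal -0.157 -0.934 -0.320
  outer loop
   vertex 4.2 1.3 0.5
   vertex 3.2 0.1 4.5
   vertex 1.4 1.6 1.0
  endloop
 endfacet
 facet normal 0.893 -0.440 0.091
  outer loop
   vertex 4.2 1.3 0.5
   vertex 4.9 3.3 3.3
   vertex 3.2 0.1 4.5
  endloop
 endfacet
 facet normal -0.997 0.066 0.033
  outer loop
   vertex 1.7 4.7 3.8
   vertex 1.6 4.9 0.4
   vertex 1.4 1.6 1.0
  endloop
 endfacet
 facet normal -0.901 -0.239 0.361
  outer loop
   vertex 1.7 4.7 3.8
   vertex 1.4 1.6 1.0
   vertex 3.2 0.1 4.5
  endloop
 endfacet
 facet normal -0.493 -0.028 0.870
  outer loop
   vertex 1.7 4.7 3.8
   vertex 3.2 0.1 4.5
   vertex 3.7 3.7 4.9
  endloop
 endfacet
 facet normal 0.779 -0.123 0.615
  outer loop
   vertex 3.7 1.7 4.5
   vertex 4.9 3.3 3.3
   vertex 3.7 3.7 4.9
  endloop
 endfacet
 facet normal 0.834 -0.261 0.486
  outer loop
   vertex 3.7 1.7 4.5
   vertex 3.2 0.1 4.5
   vertex 4.9 3.3 3.3
  endloop
 endfacet
 facet normal 0.532 -0.166 0.831
  outer loop
   vertex 3.7 1.7 4.5
   vertex 3.7 3.7 4.9
   vertex 3.2 0.1 4.5
  endloop
 endfacet
 facet normal 0.898 0.219 -0.381
  outer loop
   vertex 3.5 4.0 0.4
   vertex 4.9 3.3 3.3
   vertex 4.2 1.3 0.5
  endloop
 endfacet
 facet normal -0.020 -0.042 -0.999
  outer loop
   vertex 3.5 4.0 0.4
   vertex 4.2 1.3 0.5
   vertex 1.6 4.9 0.4
  endloop
 endfacet
 facet normal 0.786 -0.087 0.612
  outer loop
   vertex 4.1 4.5 4.5
   vertex 3.7 3.7 4.9
   vertex 4.9 3.3 3.3
  endloop
 endfacet
 facet normal -0.200 0.516 0.833
  outer loop
   vertex 4.1 4.5 4.5
   vertex 1.7 4.7 3.8
   vertex 3.7 3.7 4.9
  endloop
 endfacet
 facet normal 0.066 0.996 0.057
  outer loop
   vertex 4.1 4.5 4.5
   vertex 1.6 4.9 0.4
   vertex 1.7 4.7 3.8
  endloop
 endfacet
 facet normal 0.721 0.667 -0.187
  outer loop
   vertex 4.1 4.5 4.5
   vertex 4.9 3.3 3.3
   vertex 3.5 4.0 0.4
  endloop
 endfacet
 facet normal 0.422 0.891 -0.170
  outer loop
   vertex 4.1 4.5 4.5
   vertex 3.5 4.0 0.4
   vertex 1.6 4.9 0.4
  endloop
 endfacet
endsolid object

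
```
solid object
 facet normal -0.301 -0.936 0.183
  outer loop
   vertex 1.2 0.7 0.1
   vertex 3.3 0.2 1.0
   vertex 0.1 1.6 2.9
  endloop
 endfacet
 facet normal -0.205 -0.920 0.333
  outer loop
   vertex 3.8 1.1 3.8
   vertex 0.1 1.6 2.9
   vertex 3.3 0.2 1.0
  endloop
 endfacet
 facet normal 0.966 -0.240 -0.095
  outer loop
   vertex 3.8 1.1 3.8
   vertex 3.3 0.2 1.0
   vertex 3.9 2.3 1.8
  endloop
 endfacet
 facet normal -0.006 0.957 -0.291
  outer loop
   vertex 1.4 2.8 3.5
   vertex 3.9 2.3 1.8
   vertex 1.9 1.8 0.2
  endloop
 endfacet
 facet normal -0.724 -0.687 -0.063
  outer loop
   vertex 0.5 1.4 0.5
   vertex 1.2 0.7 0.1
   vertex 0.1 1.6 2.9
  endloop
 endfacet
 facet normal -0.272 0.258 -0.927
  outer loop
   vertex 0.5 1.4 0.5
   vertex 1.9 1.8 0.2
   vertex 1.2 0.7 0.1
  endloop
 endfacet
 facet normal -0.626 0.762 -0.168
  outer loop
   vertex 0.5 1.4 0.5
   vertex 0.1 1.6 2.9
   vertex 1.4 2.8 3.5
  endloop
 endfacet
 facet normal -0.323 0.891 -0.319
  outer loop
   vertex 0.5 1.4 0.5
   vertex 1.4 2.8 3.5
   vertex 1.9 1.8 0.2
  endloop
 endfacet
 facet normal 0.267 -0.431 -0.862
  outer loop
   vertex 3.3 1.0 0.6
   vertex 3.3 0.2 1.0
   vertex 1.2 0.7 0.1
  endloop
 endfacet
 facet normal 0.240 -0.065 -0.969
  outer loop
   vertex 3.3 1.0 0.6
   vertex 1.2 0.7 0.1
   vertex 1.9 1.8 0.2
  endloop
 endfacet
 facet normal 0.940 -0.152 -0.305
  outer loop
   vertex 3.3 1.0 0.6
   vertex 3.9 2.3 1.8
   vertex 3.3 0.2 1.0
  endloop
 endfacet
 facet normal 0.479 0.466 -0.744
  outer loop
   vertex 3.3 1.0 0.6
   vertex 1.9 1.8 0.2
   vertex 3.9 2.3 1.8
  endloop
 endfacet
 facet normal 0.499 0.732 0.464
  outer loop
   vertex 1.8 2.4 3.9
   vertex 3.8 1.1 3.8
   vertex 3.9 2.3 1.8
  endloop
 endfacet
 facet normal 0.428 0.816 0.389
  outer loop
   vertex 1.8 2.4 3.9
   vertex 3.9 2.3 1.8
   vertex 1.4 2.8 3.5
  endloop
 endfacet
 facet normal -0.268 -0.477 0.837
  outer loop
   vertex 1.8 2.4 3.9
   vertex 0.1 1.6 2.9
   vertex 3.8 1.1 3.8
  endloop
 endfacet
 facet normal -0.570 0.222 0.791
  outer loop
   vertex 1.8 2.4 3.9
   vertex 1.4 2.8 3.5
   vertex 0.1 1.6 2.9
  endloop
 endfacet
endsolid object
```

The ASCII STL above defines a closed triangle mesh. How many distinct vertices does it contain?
10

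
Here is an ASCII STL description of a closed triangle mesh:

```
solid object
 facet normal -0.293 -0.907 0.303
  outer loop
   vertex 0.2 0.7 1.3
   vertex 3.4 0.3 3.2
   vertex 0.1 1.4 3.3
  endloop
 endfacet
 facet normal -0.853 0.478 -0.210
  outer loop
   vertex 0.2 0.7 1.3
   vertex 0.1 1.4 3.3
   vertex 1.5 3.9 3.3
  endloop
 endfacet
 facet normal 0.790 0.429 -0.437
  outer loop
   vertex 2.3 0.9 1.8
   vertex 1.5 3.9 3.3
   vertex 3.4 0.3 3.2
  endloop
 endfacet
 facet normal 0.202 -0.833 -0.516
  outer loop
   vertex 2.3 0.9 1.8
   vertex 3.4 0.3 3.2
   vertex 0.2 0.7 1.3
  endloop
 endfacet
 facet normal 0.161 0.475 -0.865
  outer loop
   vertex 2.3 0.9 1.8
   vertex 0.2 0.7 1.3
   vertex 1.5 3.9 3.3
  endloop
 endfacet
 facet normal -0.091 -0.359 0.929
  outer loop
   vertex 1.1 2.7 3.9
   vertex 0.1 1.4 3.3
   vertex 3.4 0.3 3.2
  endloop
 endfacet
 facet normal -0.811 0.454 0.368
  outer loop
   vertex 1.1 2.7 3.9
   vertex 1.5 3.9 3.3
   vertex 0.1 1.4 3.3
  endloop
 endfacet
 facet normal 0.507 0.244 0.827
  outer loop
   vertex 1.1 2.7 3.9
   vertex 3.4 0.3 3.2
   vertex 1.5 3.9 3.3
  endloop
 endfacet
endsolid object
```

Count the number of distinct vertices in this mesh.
6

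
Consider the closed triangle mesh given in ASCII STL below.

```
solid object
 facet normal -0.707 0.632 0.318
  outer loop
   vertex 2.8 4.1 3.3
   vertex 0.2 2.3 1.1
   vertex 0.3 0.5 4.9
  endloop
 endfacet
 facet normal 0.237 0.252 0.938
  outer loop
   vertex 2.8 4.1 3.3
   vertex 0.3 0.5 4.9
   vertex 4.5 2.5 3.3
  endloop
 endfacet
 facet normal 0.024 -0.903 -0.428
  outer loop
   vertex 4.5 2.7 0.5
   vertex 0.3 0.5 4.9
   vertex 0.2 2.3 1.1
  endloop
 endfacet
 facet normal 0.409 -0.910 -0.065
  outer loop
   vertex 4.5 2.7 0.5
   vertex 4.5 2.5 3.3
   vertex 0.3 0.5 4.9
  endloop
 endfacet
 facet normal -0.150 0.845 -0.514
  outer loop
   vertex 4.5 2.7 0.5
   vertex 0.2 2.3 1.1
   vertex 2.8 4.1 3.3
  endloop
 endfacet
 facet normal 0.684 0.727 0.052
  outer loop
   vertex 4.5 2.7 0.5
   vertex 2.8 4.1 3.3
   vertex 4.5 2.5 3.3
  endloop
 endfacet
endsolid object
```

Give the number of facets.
6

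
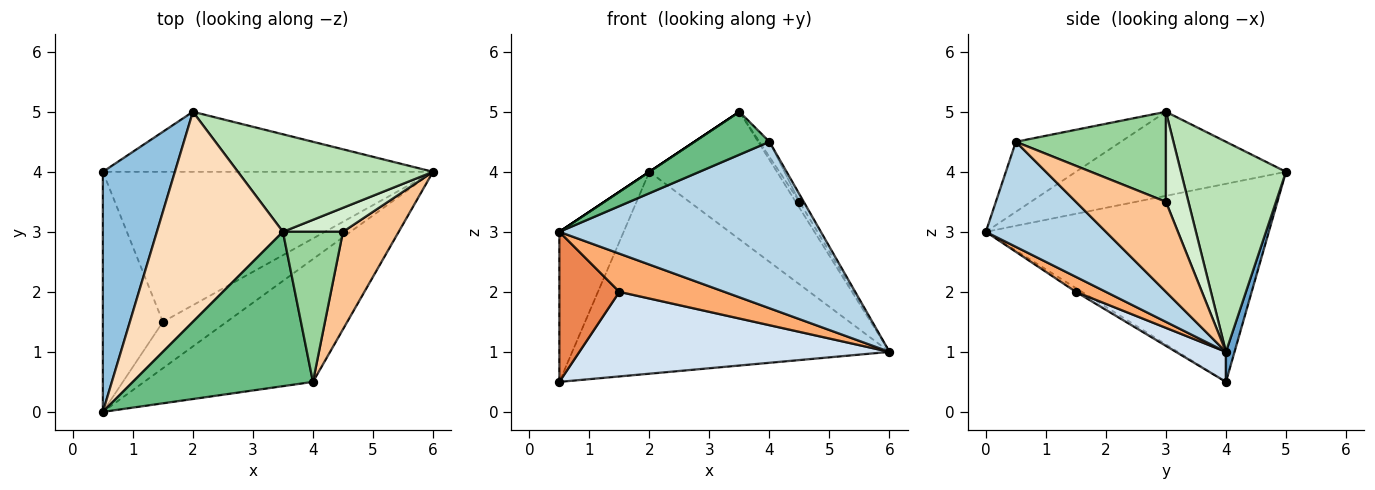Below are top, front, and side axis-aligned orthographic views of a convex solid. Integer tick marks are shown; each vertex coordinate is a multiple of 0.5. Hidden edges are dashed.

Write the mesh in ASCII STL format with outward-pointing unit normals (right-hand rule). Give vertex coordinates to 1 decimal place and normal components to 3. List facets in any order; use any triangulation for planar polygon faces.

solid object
 facet normal 0.026 0.958 -0.285
  outer loop
   vertex 2.0 5.0 4.0
   vertex 6.0 4.0 1.0
   vertex 0.5 4.0 0.5
  endloop
 endfacet
 facet normal -0.919 0.209 0.334
  outer loop
   vertex 2.0 5.0 4.0
   vertex 0.5 4.0 0.5
   vertex 0.5 0.0 3.0
  endloop
 endfacet
 facet normal 0.346 -0.755 -0.557
  outer loop
   vertex 4.0 0.5 4.5
   vertex 0.5 0.0 3.0
   vertex 6.0 4.0 1.0
  endloop
 endfacet
 facet normal 0.079 -0.489 -0.868
  outer loop
   vertex 1.5 1.5 2.0
   vertex 0.5 4.0 0.5
   vertex 6.0 4.0 1.0
  endloop
 endfacet
 facet normal -0.053 -0.529 -0.847
  outer loop
   vertex 1.5 1.5 2.0
   vertex 0.5 0.0 3.0
   vertex 0.5 4.0 0.5
  endloop
 endfacet
 facet normal 0.179 -0.625 -0.760
  outer loop
   vertex 1.5 1.5 2.0
   vertex 6.0 4.0 1.0
   vertex 0.5 0.0 3.0
  endloop
 endfacet
 facet normal 0.850 0.040 0.526
  outer loop
   vertex 4.5 3.0 3.5
   vertex 4.0 0.5 4.5
   vertex 6.0 4.0 1.0
  endloop
 endfacet
 facet normal -0.555 0.000 0.832
  outer loop
   vertex 3.5 3.0 5.0
   vertex 2.0 5.0 4.0
   vertex 0.5 0.0 3.0
  endloop
 endfacet
 facet normal -0.351 -0.251 0.902
  outer loop
   vertex 3.5 3.0 5.0
   vertex 0.5 0.0 3.0
   vertex 4.0 0.5 4.5
  endloop
 endfacet
 facet normal 0.831 0.055 0.554
  outer loop
   vertex 3.5 3.0 5.0
   vertex 4.0 0.5 4.5
   vertex 4.5 3.0 3.5
  endloop
 endfacet
 facet normal 0.547 0.665 0.508
  outer loop
   vertex 3.5 3.0 5.0
   vertex 6.0 4.0 1.0
   vertex 2.0 5.0 4.0
  endloop
 endfacet
 facet normal 0.824 0.137 0.549
  outer loop
   vertex 3.5 3.0 5.0
   vertex 4.5 3.0 3.5
   vertex 6.0 4.0 1.0
  endloop
 endfacet
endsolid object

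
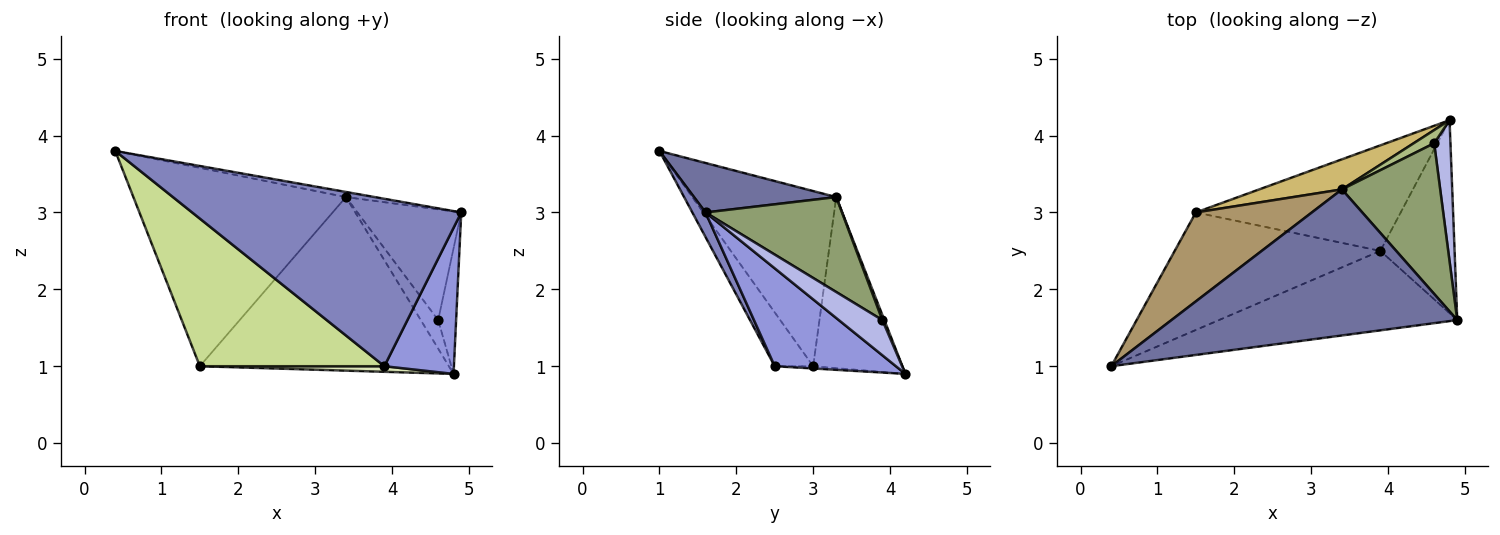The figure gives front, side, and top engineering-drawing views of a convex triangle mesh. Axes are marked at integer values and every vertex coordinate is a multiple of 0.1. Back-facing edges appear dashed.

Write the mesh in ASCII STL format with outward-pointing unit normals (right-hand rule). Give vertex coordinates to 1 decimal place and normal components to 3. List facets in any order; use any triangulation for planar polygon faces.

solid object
 facet normal 0.170 0.035 0.985
  outer loop
   vertex 3.4 3.3 3.2
   vertex 0.4 1.0 3.8
   vertex 4.9 1.6 3.0
  endloop
 endfacet
 facet normal 0.044 -0.903 -0.428
  outer loop
   vertex 3.9 2.5 1.0
   vertex 4.9 1.6 3.0
   vertex 0.4 1.0 3.8
  endloop
 endfacet
 facet normal 0.725 -0.416 -0.549
  outer loop
   vertex 3.9 2.5 1.0
   vertex 4.8 4.2 0.9
   vertex 4.9 1.6 3.0
  endloop
 endfacet
 facet normal 0.850 0.350 0.393
  outer loop
   vertex 4.6 3.9 1.6
   vertex 4.9 1.6 3.0
   vertex 4.8 4.2 0.9
  endloop
 endfacet
 facet normal 0.614 0.467 0.636
  outer loop
   vertex 4.6 3.9 1.6
   vertex 3.4 3.3 3.2
   vertex 4.9 1.6 3.0
  endloop
 endfacet
 facet normal 0.104 0.903 0.417
  outer loop
   vertex 4.6 3.9 1.6
   vertex 4.8 4.2 0.9
   vertex 3.4 3.3 3.2
  endloop
 endfacet
 facet normal -0.161 -0.772 -0.615
  outer loop
   vertex 1.5 3.0 1.0
   vertex 3.9 2.5 1.0
   vertex 0.4 1.0 3.8
  endloop
 endfacet
 facet normal -0.011 -0.053 -0.999
  outer loop
   vertex 1.5 3.0 1.0
   vertex 4.8 4.2 0.9
   vertex 3.9 2.5 1.0
  endloop
 endfacet
 facet normal -0.526 0.776 0.348
  outer loop
   vertex 1.5 3.0 1.0
   vertex 0.4 1.0 3.8
   vertex 3.4 3.3 3.2
  endloop
 endfacet
 facet normal -0.333 0.929 0.161
  outer loop
   vertex 1.5 3.0 1.0
   vertex 3.4 3.3 3.2
   vertex 4.8 4.2 0.9
  endloop
 endfacet
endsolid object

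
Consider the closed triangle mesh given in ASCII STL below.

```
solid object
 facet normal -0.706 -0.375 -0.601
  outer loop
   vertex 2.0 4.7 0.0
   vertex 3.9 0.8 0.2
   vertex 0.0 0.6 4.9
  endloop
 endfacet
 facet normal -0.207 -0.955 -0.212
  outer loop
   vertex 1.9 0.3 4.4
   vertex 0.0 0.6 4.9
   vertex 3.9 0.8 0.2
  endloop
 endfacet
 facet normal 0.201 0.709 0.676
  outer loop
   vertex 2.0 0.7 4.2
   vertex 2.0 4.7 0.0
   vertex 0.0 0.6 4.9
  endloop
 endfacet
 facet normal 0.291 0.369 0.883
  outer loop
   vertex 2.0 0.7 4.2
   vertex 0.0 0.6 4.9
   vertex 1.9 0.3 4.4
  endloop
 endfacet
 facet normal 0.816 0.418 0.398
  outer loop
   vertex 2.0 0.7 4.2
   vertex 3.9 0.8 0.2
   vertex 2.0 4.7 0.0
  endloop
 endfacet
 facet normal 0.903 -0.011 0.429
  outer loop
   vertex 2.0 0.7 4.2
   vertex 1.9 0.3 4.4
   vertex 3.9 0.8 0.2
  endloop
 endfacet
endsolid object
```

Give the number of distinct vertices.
5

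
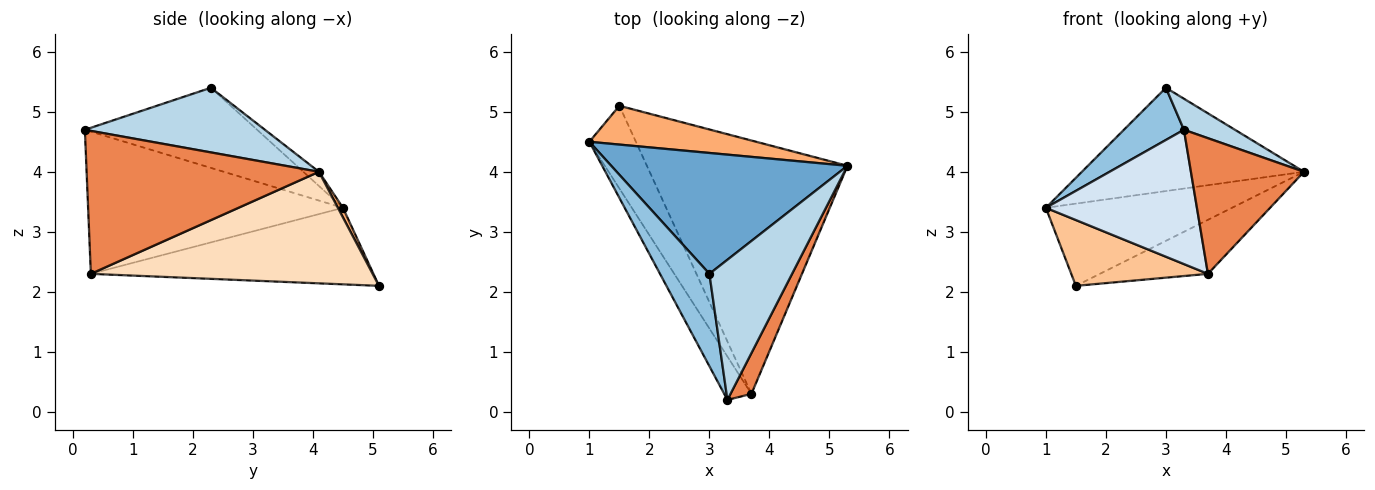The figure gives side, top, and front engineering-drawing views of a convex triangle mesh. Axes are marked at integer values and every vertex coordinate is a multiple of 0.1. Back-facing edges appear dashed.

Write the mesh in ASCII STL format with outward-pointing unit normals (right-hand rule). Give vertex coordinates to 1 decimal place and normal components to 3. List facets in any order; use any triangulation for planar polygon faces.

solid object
 facet normal -0.046 0.649 0.759
  outer loop
   vertex 3.0 2.3 5.4
   vertex 5.3 4.1 4.0
   vertex 1.0 4.5 3.4
  endloop
 endfacet
 facet normal -0.816 -0.284 0.503
  outer loop
   vertex 3.0 2.3 5.4
   vertex 1.0 4.5 3.4
   vertex 3.3 0.2 4.7
  endloop
 endfacet
 facet normal 0.607 -0.172 0.776
  outer loop
   vertex 3.0 2.3 5.4
   vertex 3.3 0.2 4.7
   vertex 5.3 4.1 4.0
  endloop
 endfacet
 facet normal -0.849 -0.503 -0.162
  outer loop
   vertex 3.7 0.3 2.3
   vertex 3.3 0.2 4.7
   vertex 1.0 4.5 3.4
  endloop
 endfacet
 facet normal 0.892 -0.434 0.131
  outer loop
   vertex 3.7 0.3 2.3
   vertex 5.3 4.1 4.0
   vertex 3.3 0.2 4.7
  endloop
 endfacet
 facet normal 0.025 0.904 0.427
  outer loop
   vertex 1.5 5.1 2.1
   vertex 1.0 4.5 3.4
   vertex 5.3 4.1 4.0
  endloop
 endfacet
 facet normal -0.790 -0.382 -0.480
  outer loop
   vertex 1.5 5.1 2.1
   vertex 3.7 0.3 2.3
   vertex 1.0 4.5 3.4
  endloop
 endfacet
 facet normal 0.478 0.183 -0.859
  outer loop
   vertex 1.5 5.1 2.1
   vertex 5.3 4.1 4.0
   vertex 3.7 0.3 2.3
  endloop
 endfacet
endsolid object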